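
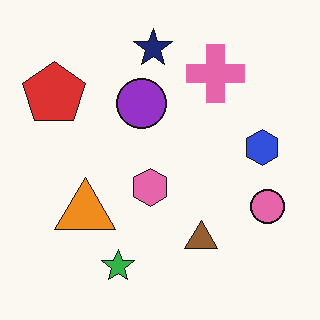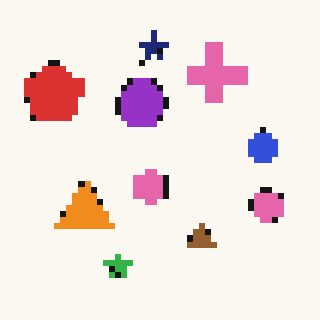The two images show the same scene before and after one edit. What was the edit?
The image was moderately pixelated.

Shapes are reduced to large square blocks; fine edges and outlines are lost — a downscale-then-upscale (mosaic) effect.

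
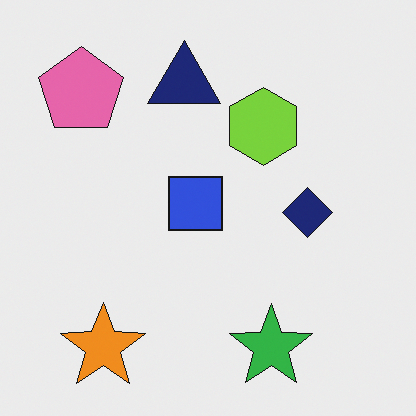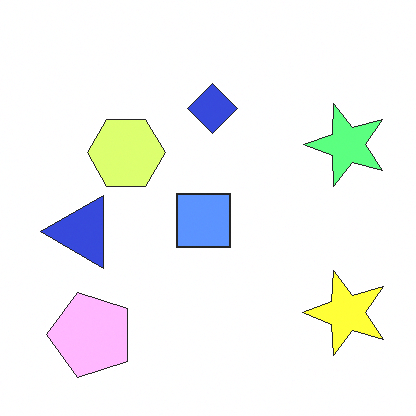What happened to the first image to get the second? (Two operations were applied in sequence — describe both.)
The image was brightened a lot, then rotated 90° counter-clockwise.

Every pixel — background and shapes alike — is uniformly brightened. The orange star sits in the bottom-left of the first image and the bottom-right of the second — consistent with a whole-image 90° counter-clockwise rotation.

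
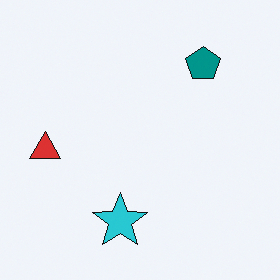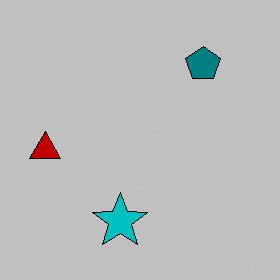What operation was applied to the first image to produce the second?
The transformation is: heavily posterized to just a handful of flat colors.

Each flat color has snapped to a coarser quantized level — most visibly, the near-white background has dropped to a flat grey.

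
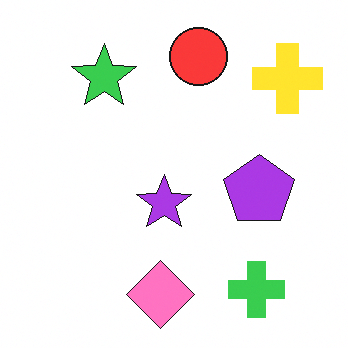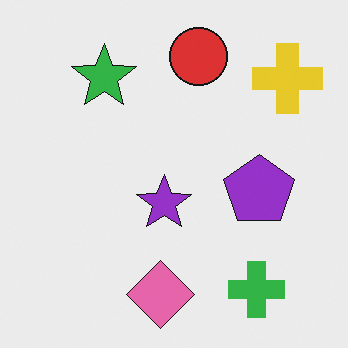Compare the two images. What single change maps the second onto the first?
This is the original image brightened a little.

Every pixel — background and shapes alike — is uniformly brightened.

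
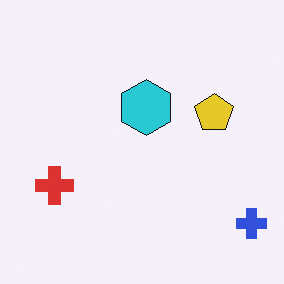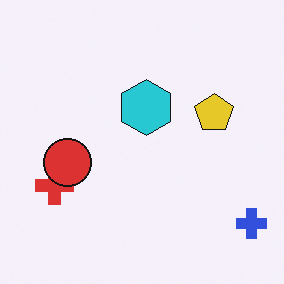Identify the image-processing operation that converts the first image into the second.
This is the original image overlaid with an additional red circle.

A red circle appears in the second image that is absent from the first.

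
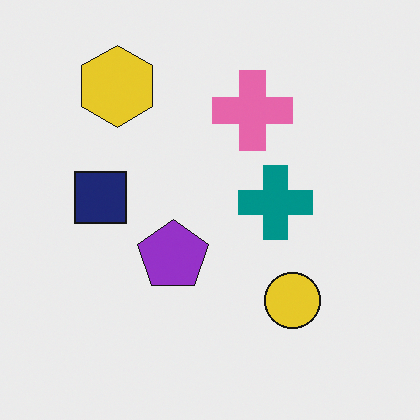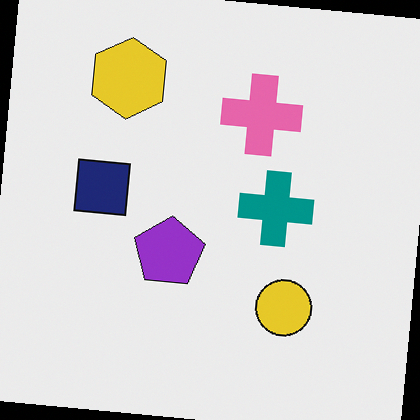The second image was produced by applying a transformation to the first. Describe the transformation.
The transformation is: rotated clockwise by a few degrees.

Every shape is tilted by the same angle and the image corners show triangular fill wedges — a whole-image rotation by a non-right angle.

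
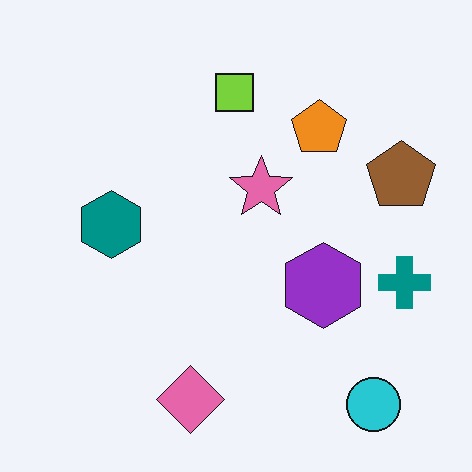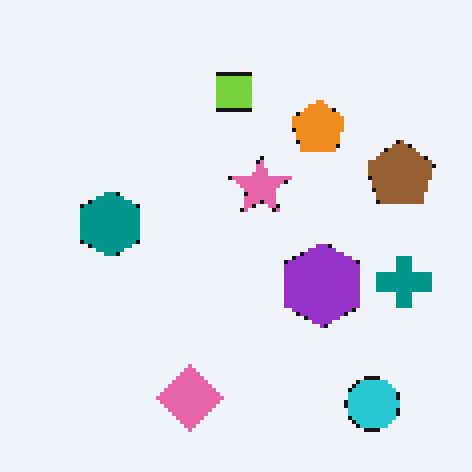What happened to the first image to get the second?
The second image is the first mildly pixelated.

Shapes are reduced to large square blocks; fine edges and outlines are lost — a downscale-then-upscale (mosaic) effect.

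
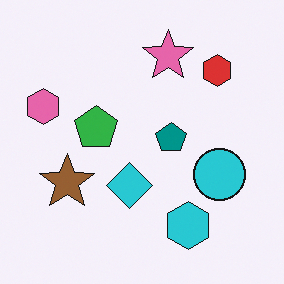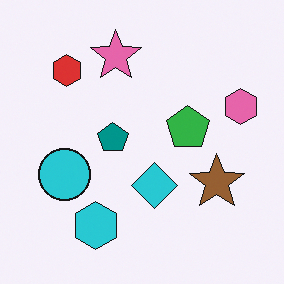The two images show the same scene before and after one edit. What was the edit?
It was flipped horizontally (left ↔ right).

The pink hexagon is in the left of the first image and the right of the second — shapes on opposite sides of the vertical midline have swapped in a mirror flip.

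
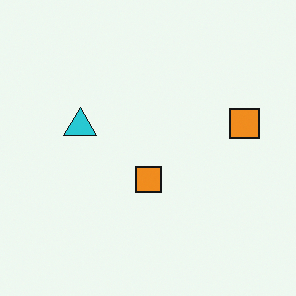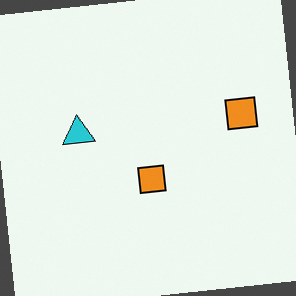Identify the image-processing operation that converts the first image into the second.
Rotated counter-clockwise by a few degrees.

Every shape is tilted by the same angle and the image corners show triangular fill wedges — a whole-image rotation by a non-right angle.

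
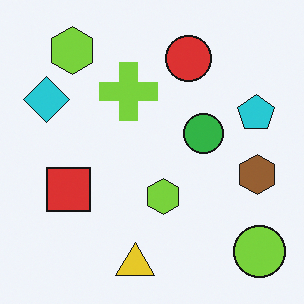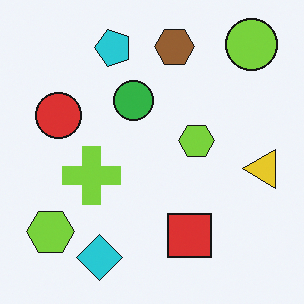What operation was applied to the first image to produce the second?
The transformation is: rotated 90° counter-clockwise.

The lime circle sits in the bottom-right of the first image and the top-right of the second — consistent with a whole-image 90° counter-clockwise rotation.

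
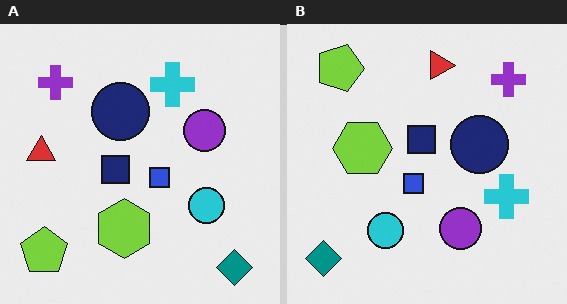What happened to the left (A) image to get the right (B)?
It was rotated 90° clockwise.

The teal diamond sits in the bottom-right of the left (A) image and the bottom-left of the right (B) — consistent with a whole-image 90° clockwise rotation.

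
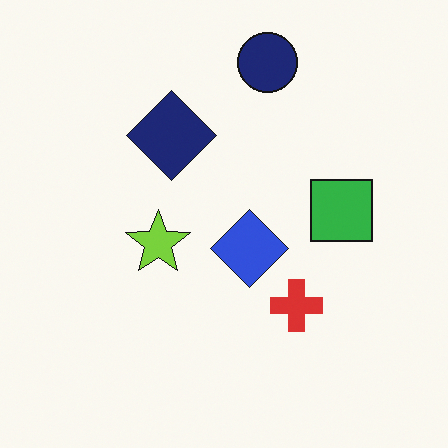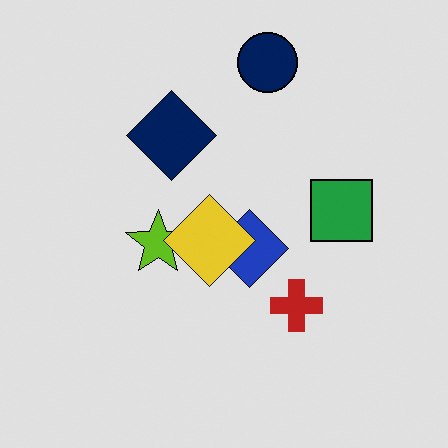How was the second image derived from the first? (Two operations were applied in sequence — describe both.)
It was moderately posterized, then overlaid with an additional yellow diamond.

Each flat color has snapped to a coarser quantized level — most visibly, the near-white background has dropped to a flat grey. A yellow diamond appears in the second image that is absent from the first.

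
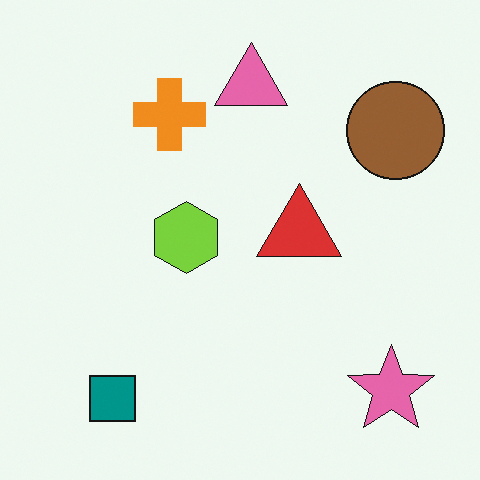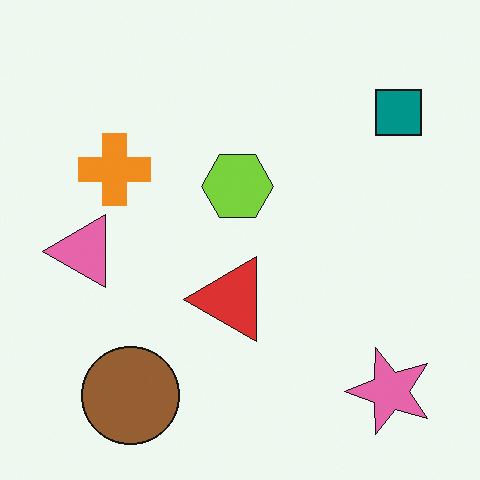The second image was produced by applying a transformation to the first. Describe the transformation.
The image was transposed (reflected across the top-left ↔ bottom-right diagonal).

Shapes have swapped their row and column positions — what was in the top-right is now in the bottom-left — a diagonal reflection.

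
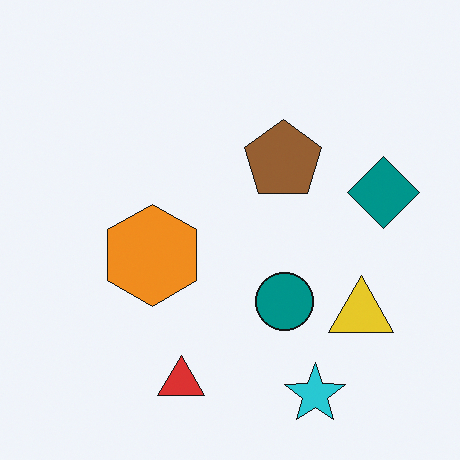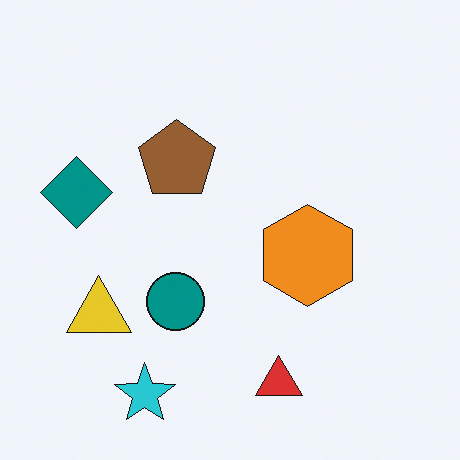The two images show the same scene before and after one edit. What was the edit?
The image was flipped horizontally (left ↔ right).

The teal diamond is in the right of the first image and the left of the second — shapes on opposite sides of the vertical midline have swapped in a mirror flip.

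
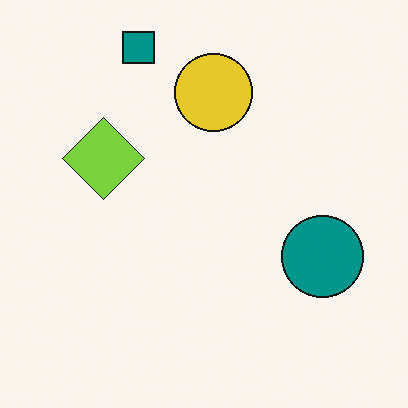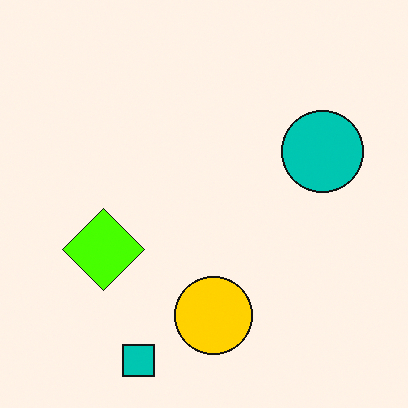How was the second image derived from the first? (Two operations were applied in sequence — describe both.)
The transformation is: flipped vertically (top ↔ bottom), then made much more vivid (saturation change).

The teal square is in the top of the first image and the bottom of the second — shapes on opposite sides of the horizontal midline have swapped in a mirror flip. All colors are more vivid — a global saturation change.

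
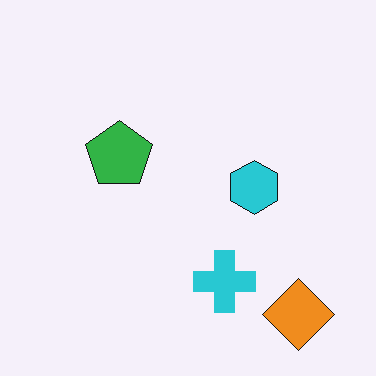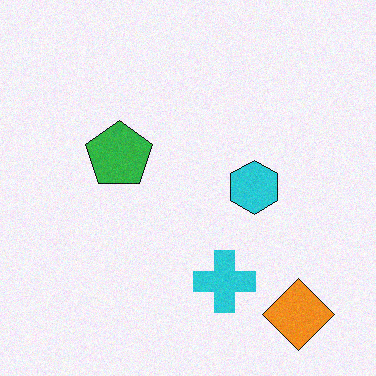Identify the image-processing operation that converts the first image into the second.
The transformation is: degraded with light additive noise.

Random speckle covers the whole image, including the flat background.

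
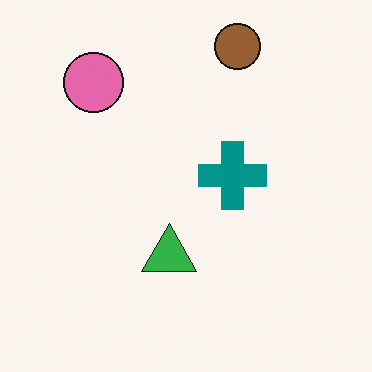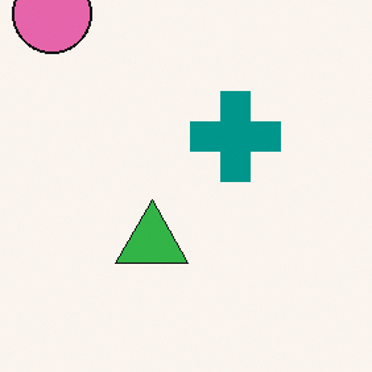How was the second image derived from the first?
This is the original image cropped slightly and scaled back up.

The visible shapes are larger and the field of view is narrower; shapes near the original edges may be partly or wholly outside the frame — a crop-and-rescale.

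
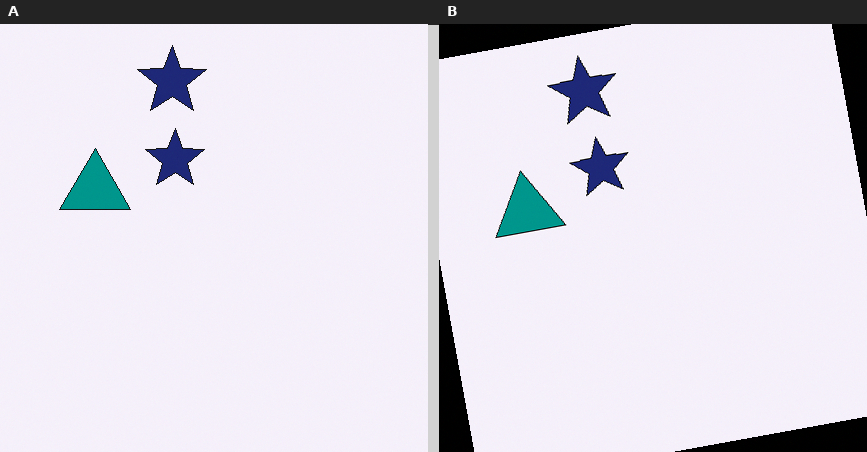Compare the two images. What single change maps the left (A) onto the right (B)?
The right (B) image is the left (A) rotated counter-clockwise by a small amount.

Every shape is tilted by the same angle and the image corners show triangular fill wedges — a whole-image rotation by a non-right angle.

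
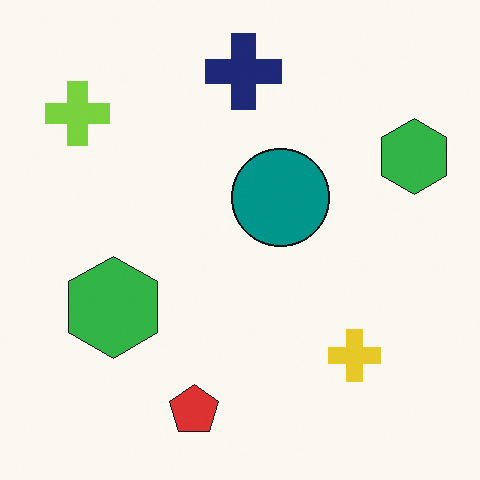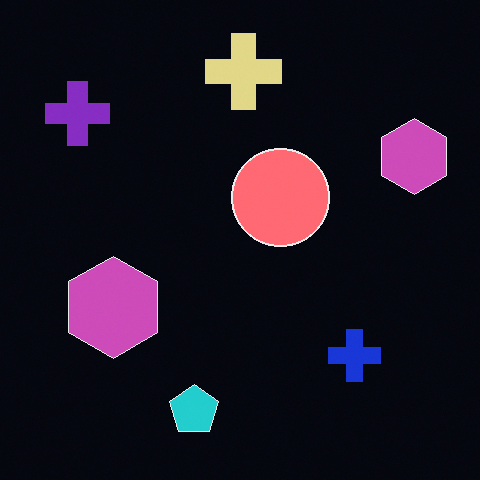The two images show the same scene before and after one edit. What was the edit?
It was color-inverted (negative).

The light background has become dark and every shape's color is its complement — a photographic negative.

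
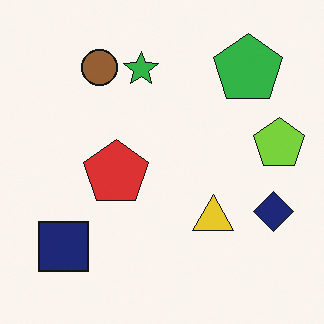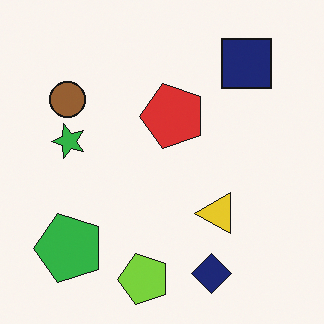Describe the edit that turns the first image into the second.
The image was transposed (reflected across the top-left ↔ bottom-right diagonal).

Shapes have swapped their row and column positions — what was in the top-right is now in the bottom-left — a diagonal reflection.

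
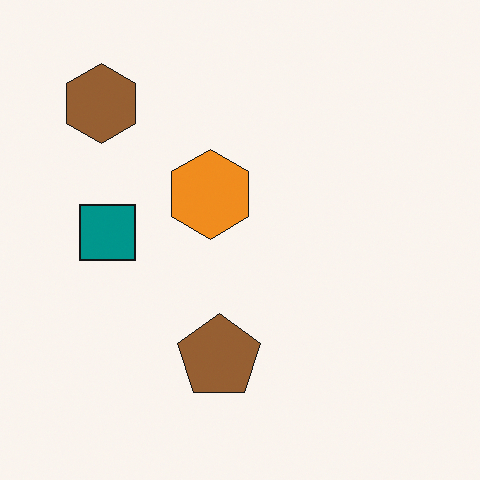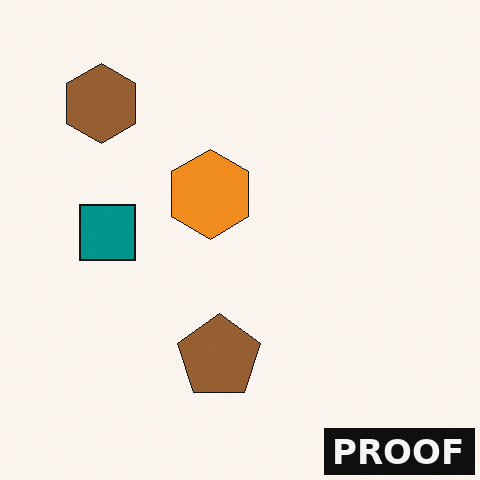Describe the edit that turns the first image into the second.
This is the original image watermarked with the text "PROOF" in the lower-right corner.

A dark label reading "PROOF" appears in the lower-right corner.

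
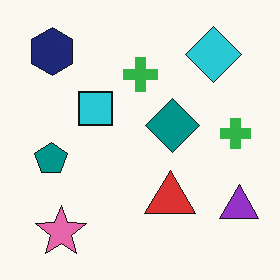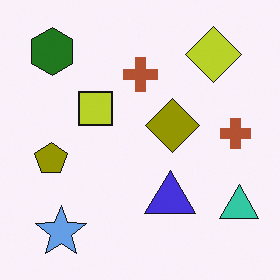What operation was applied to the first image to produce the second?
The transformation is: hue-shifted by a large amount.

Every shape's color has rotated by the same amount around the hue wheel — a uniform hue shift.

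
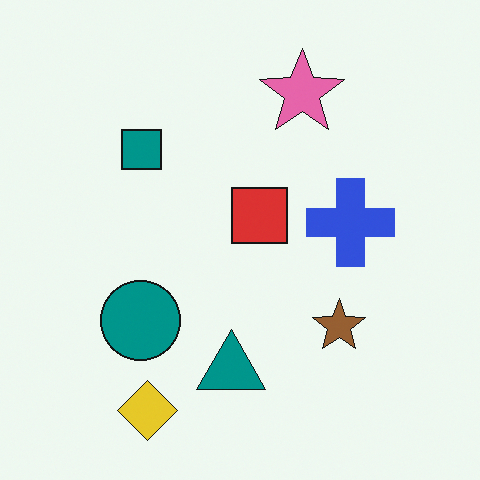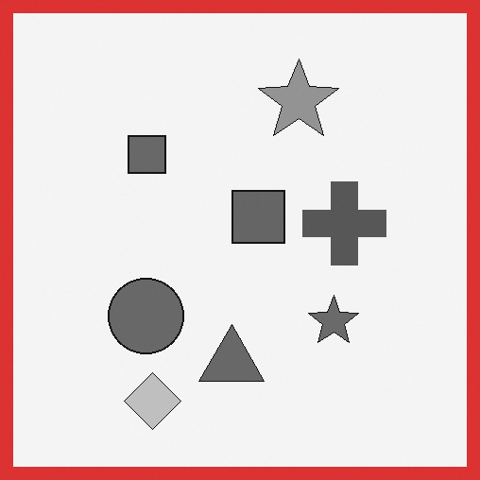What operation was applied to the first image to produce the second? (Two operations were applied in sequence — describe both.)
The image was converted to grayscale, then framed with a red border.

All color is removed — every shape is now a shade of grey. A solid red frame runs around the edge of the second image, with the content slightly shrunk inside it.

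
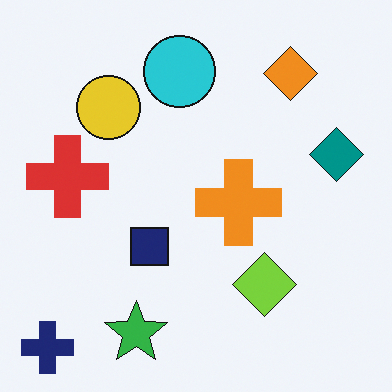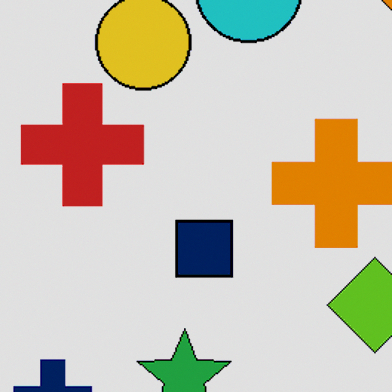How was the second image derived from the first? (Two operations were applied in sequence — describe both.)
The transformation is: cropped slightly and scaled back up, then moderately posterized.

The visible shapes are larger and the field of view is narrower; shapes near the original edges may be partly or wholly outside the frame — a crop-and-rescale. Each flat color has snapped to a coarser quantized level — most visibly, the near-white background has dropped to a flat grey.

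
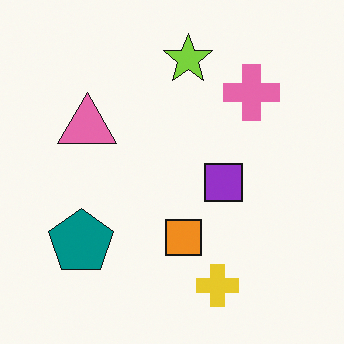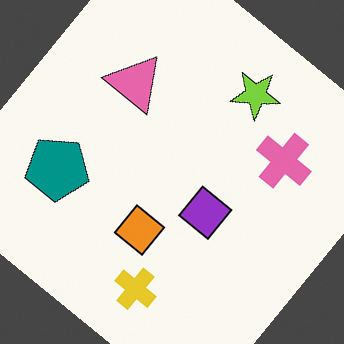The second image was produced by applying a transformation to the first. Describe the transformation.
The second image is the first rotated clockwise by a large amount — several tens of degrees.

Every shape is tilted by the same angle and the image corners show triangular fill wedges — a whole-image rotation by a non-right angle.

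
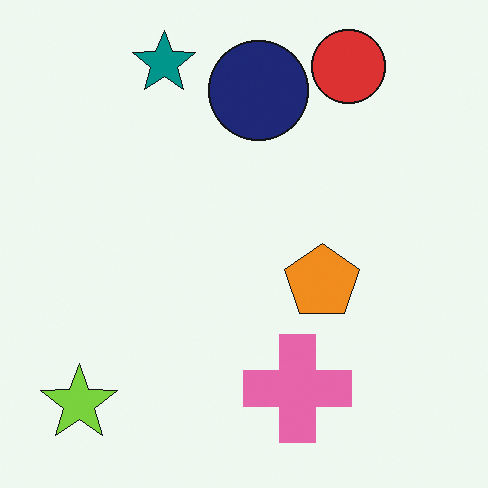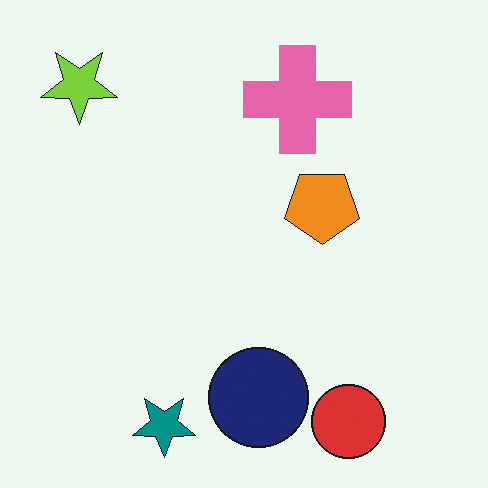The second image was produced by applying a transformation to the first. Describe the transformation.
The image was flipped vertically (top ↔ bottom).

The teal star is in the top of the first image and the bottom of the second — shapes on opposite sides of the horizontal midline have swapped in a mirror flip.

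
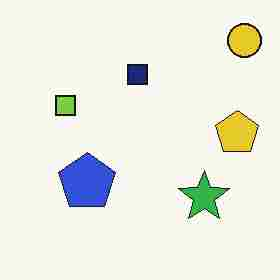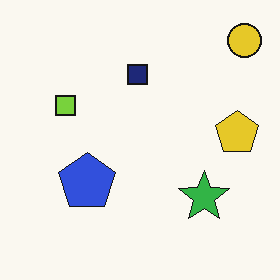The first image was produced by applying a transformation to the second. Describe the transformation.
It was heavily JPEG-compressed with obvious blocking artifacts.

Blocky 8×8 compression artifacts appear around shape edges and the flat background shows ringing — characteristic JPEG degradation.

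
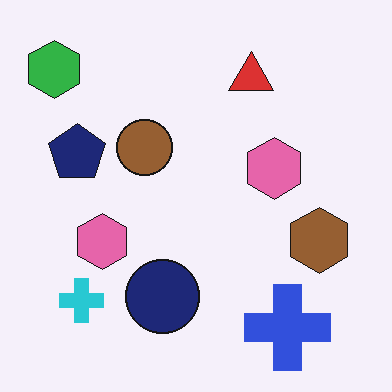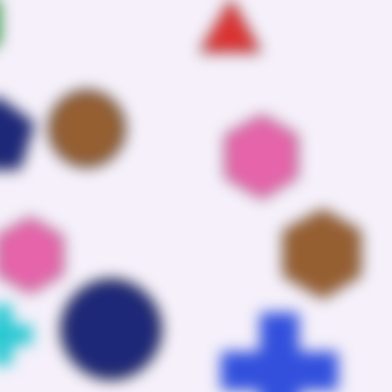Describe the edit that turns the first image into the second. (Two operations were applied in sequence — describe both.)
Strongly gaussian-blurred, then cropped slightly and scaled back up.

Shape edges and outlines are uniformly softened across the whole image. The visible shapes are larger and the field of view is narrower; shapes near the original edges may be partly or wholly outside the frame — a crop-and-rescale.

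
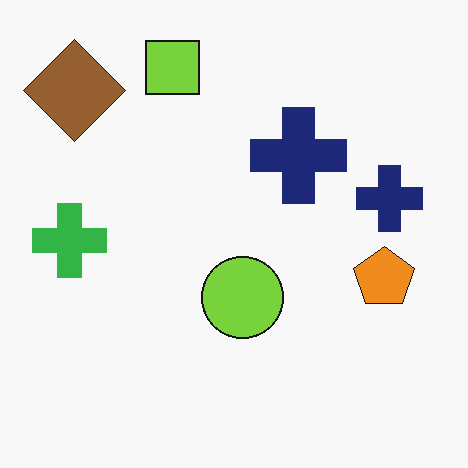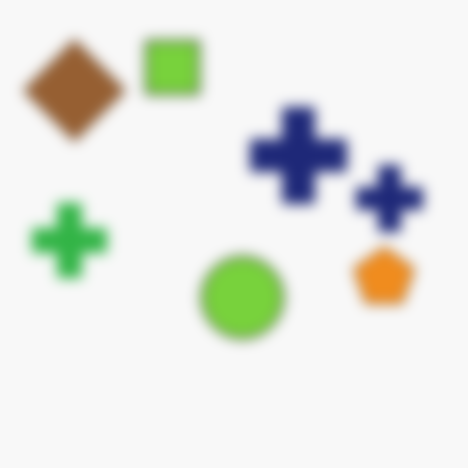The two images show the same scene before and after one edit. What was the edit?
It was heavily blurred.

Shape edges and outlines are uniformly softened across the whole image.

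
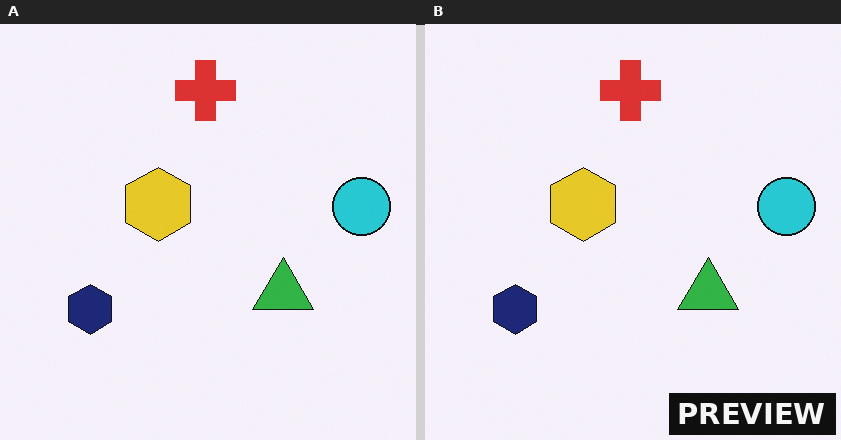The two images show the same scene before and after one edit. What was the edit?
Watermarked with the text "PREVIEW" in the lower-right corner.

A dark label reading "PREVIEW" appears in the lower-right corner.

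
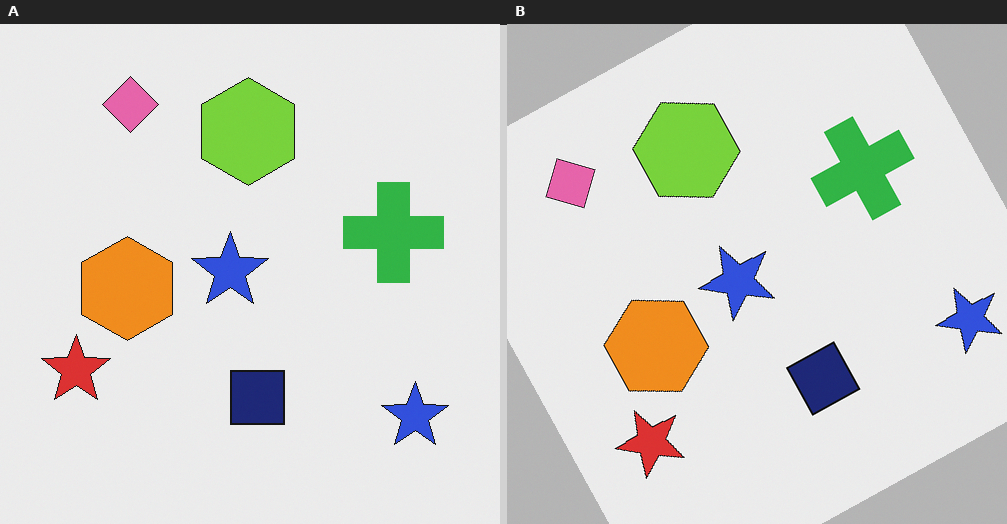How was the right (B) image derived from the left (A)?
The image was rotated counter-clockwise by a moderate amount.

Every shape is tilted by the same angle and the image corners show triangular fill wedges — a whole-image rotation by a non-right angle.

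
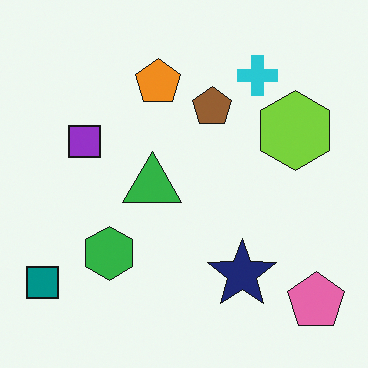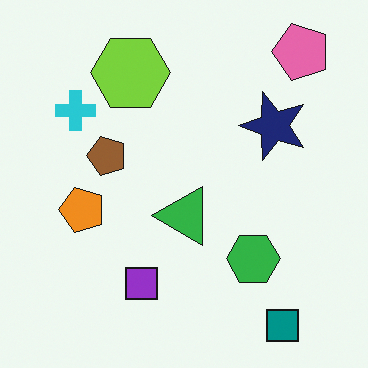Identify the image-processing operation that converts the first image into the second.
This is the original image rotated 90° counter-clockwise.

The pink pentagon sits in the bottom-right of the first image and the top-right of the second — consistent with a whole-image 90° counter-clockwise rotation.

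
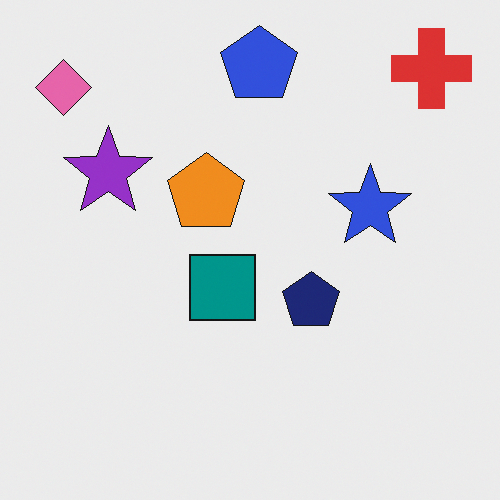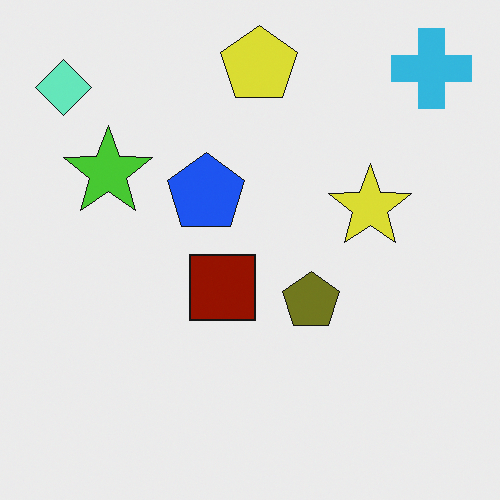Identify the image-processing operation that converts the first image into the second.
This is the original image hue-shifted by a large amount.

Every shape's color has rotated by the same amount around the hue wheel — a uniform hue shift.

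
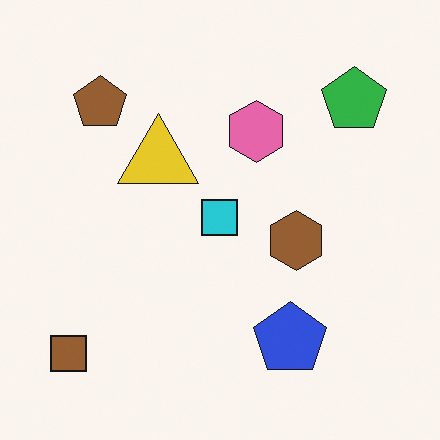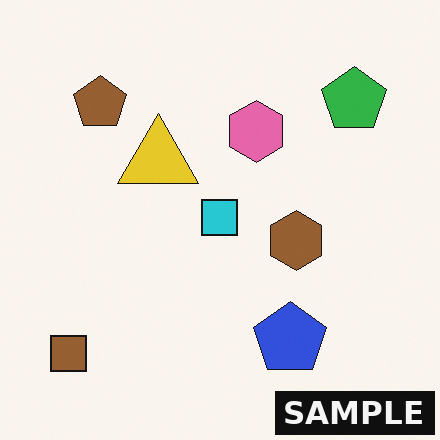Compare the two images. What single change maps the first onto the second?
It was watermarked with the text "SAMPLE" in the lower-right corner.

A dark label reading "SAMPLE" appears in the lower-right corner.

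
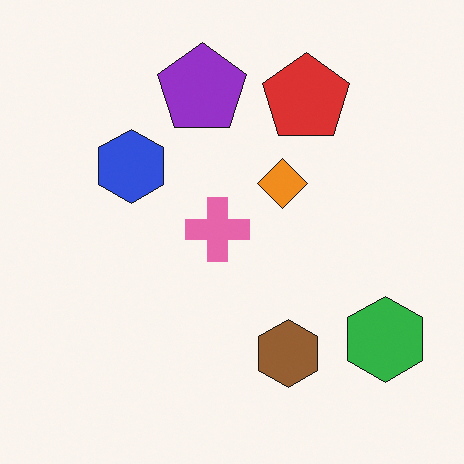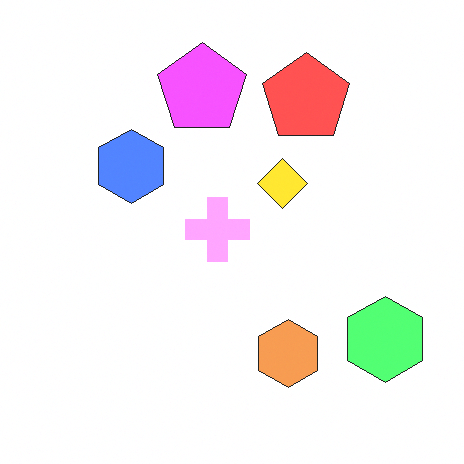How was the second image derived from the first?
The image was noticeably brightened.

Every pixel — background and shapes alike — is uniformly brightened.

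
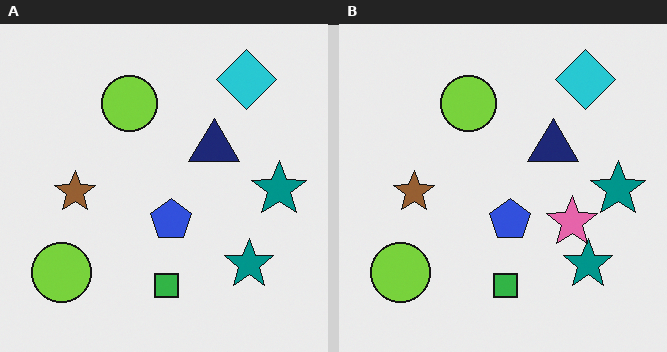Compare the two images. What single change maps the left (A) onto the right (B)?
Overlaid with an additional pink star.

A pink star appears in the right (B) image that is absent from the left (A).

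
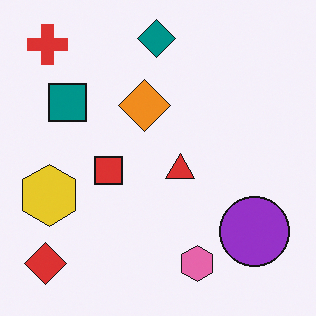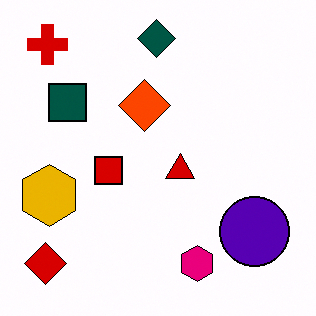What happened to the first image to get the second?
It was given much higher contrast.

Tones are pushed away from mid-grey across the whole image — a global contrast change.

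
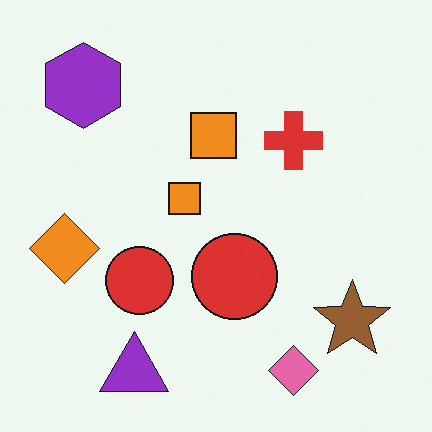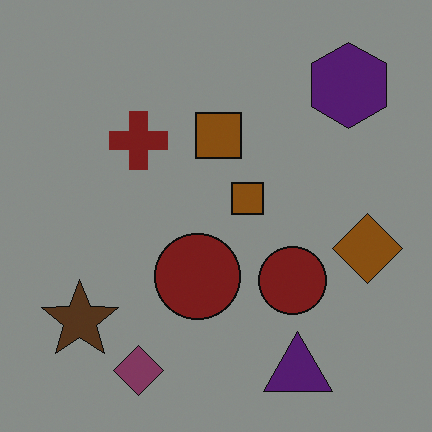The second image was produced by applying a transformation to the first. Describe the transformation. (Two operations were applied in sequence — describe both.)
It was noticeably darkened, then flipped horizontally (left ↔ right).

Every pixel — background and shapes alike — is uniformly darkened. The orange diamond is in the left of the first image and the right of the second — shapes on opposite sides of the vertical midline have swapped in a mirror flip.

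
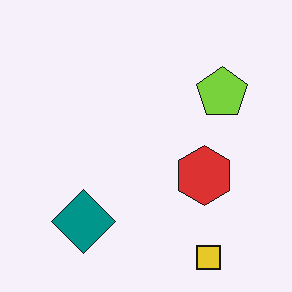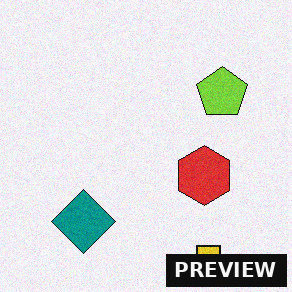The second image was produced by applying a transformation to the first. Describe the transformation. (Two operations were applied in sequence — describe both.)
The second image is the first degraded with a light layer of grain, then watermarked with the text "PREVIEW" in the lower-right corner.

Random speckle covers the whole image, including the flat background. A dark label reading "PREVIEW" appears in the lower-right corner.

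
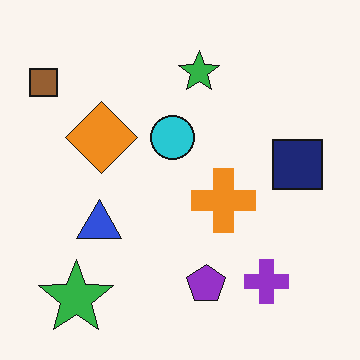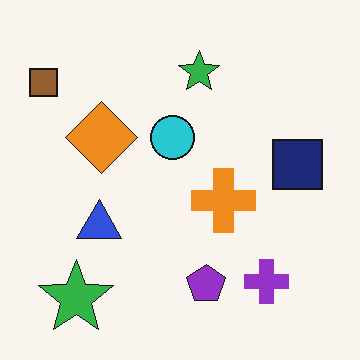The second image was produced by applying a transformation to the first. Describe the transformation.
The image was given moderate JPEG compression.

Blocky 8×8 compression artifacts appear around shape edges and the flat background shows ringing — characteristic JPEG degradation.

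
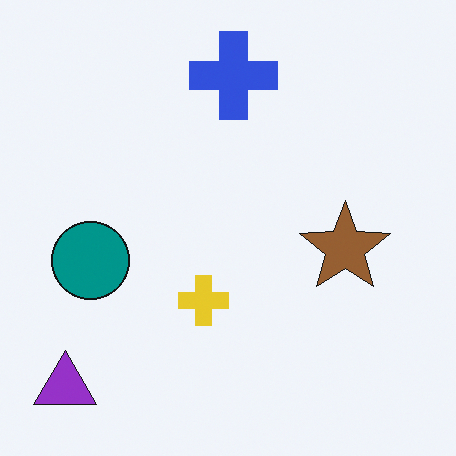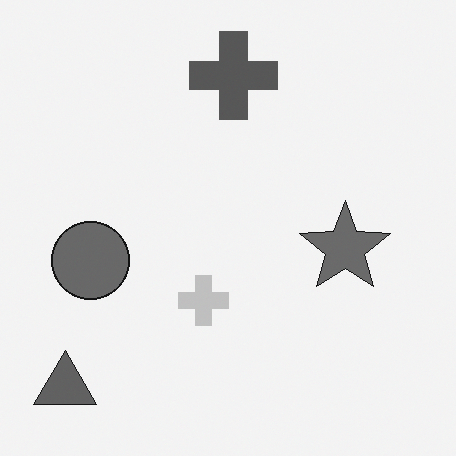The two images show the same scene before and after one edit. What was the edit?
The transformation is: converted to grayscale.

All color is removed — every shape is now a shade of grey.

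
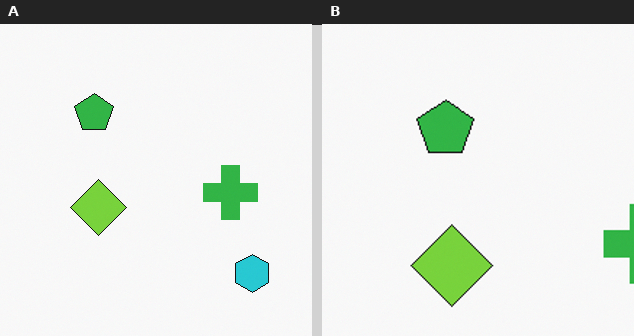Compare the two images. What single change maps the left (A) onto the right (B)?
This is the original image cropped to a modestly smaller region and rescaled.

The visible shapes are larger and the field of view is narrower; shapes near the original edges may be partly or wholly outside the frame — a crop-and-rescale.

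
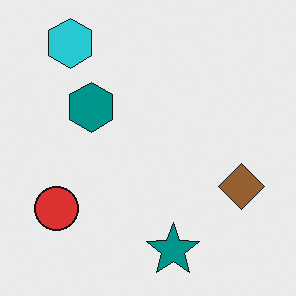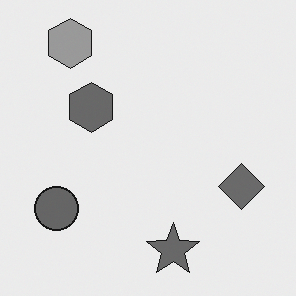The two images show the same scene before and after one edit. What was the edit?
The transformation is: converted to grayscale.

All color is removed — every shape is now a shade of grey.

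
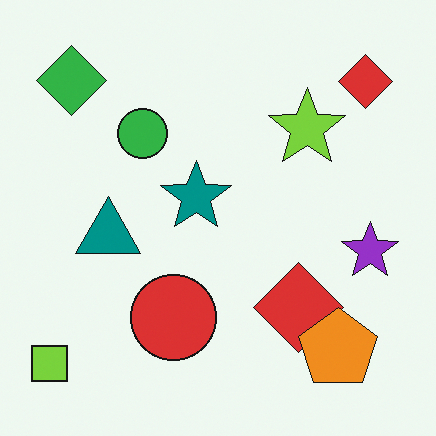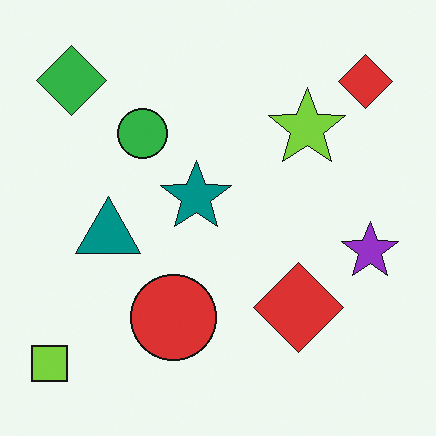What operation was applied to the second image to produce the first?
This is the original image overlaid with an additional orange pentagon.

An orange pentagon appears in the first image that is absent from the second.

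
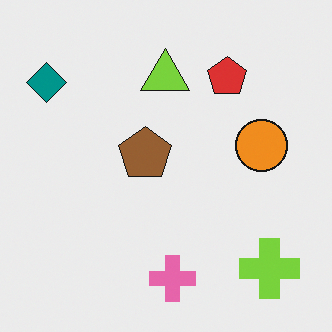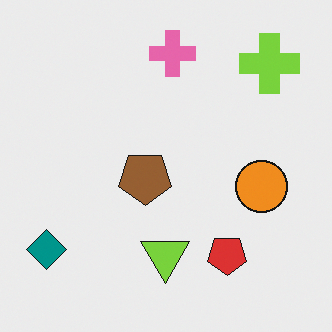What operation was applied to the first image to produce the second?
The transformation is: flipped vertically (top ↔ bottom).

The pink cross is in the bottom of the first image and the top of the second — shapes on opposite sides of the horizontal midline have swapped in a mirror flip.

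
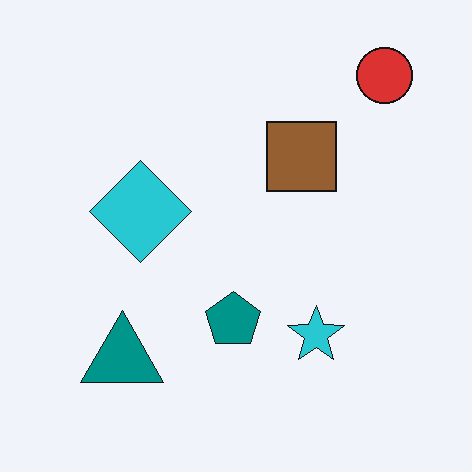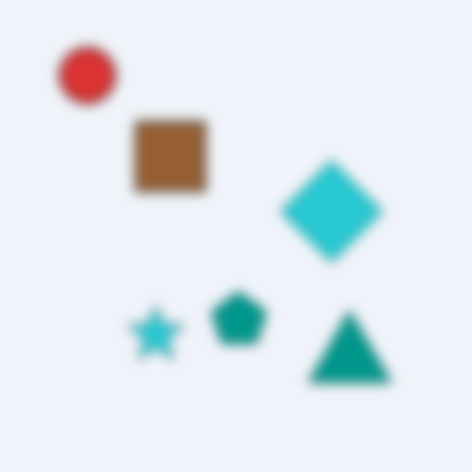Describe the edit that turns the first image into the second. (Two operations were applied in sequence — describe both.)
The image was heavily blurred, then flipped horizontally (left ↔ right).

Shape edges and outlines are uniformly softened across the whole image. The red circle is in the top-right of the first image and the top-left of the second — shapes on opposite sides of the vertical midline have swapped in a mirror flip.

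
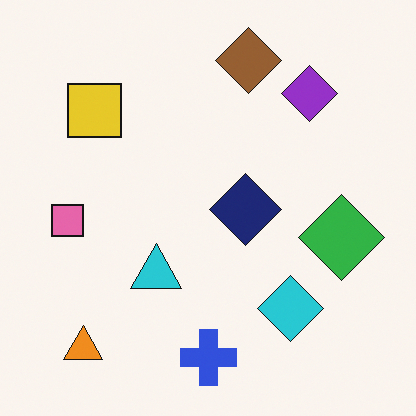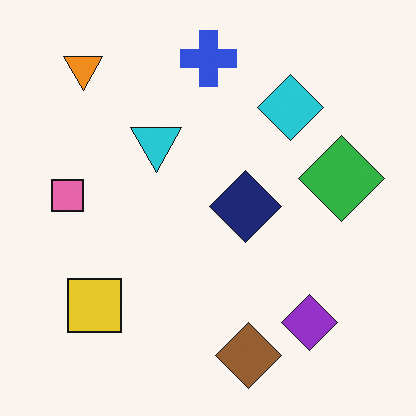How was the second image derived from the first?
Flipped vertically (top ↔ bottom).

The blue cross is in the bottom of the first image and the top of the second — shapes on opposite sides of the horizontal midline have swapped in a mirror flip.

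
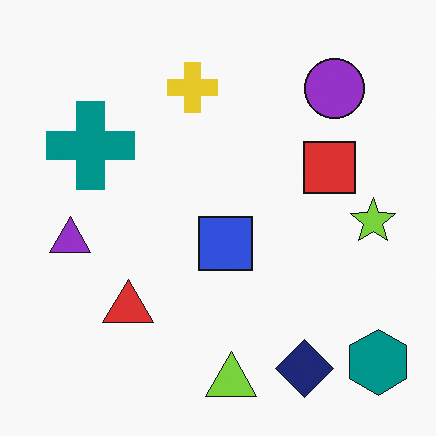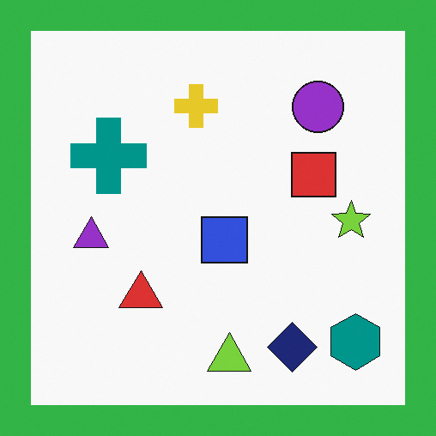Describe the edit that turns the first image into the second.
The transformation is: framed with a green border.

A solid green frame runs around the edge of the second image, with the content slightly shrunk inside it.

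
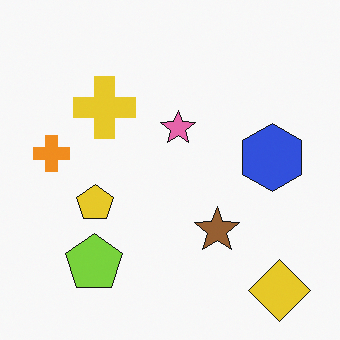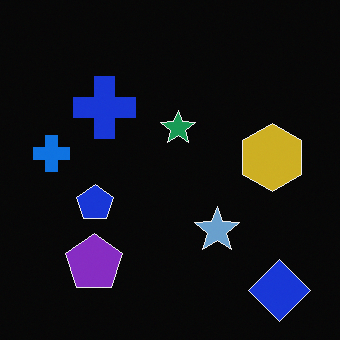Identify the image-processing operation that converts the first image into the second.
Color-inverted (negative).

The light background has become dark and every shape's color is its complement — a photographic negative.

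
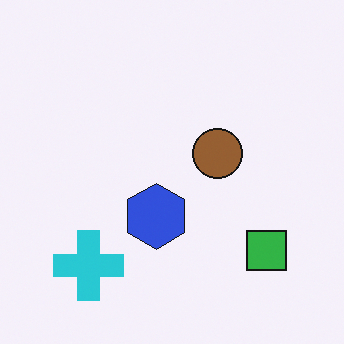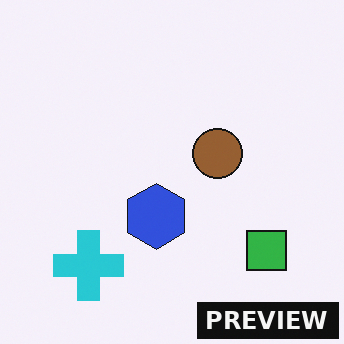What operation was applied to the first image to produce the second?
The second image is the first watermarked with the text "PREVIEW" in the lower-right corner.

A dark label reading "PREVIEW" appears in the lower-right corner.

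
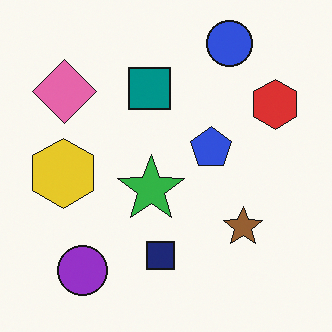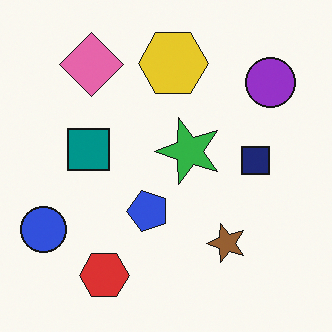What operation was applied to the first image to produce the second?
The second image is the first transposed (reflected across the top-left ↔ bottom-right diagonal).

Shapes have swapped their row and column positions — what was in the top-right is now in the bottom-left — a diagonal reflection.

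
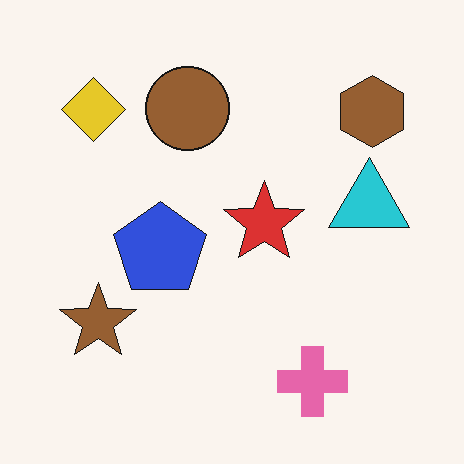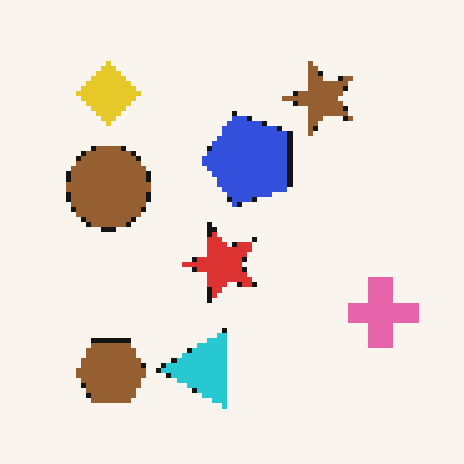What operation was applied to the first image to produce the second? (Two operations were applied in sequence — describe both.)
The image was transposed (reflected across the top-left ↔ bottom-right diagonal), then lightly pixelated (a mild mosaic effect).

Shapes have swapped their row and column positions — what was in the top-right is now in the bottom-left — a diagonal reflection. Shapes are reduced to large square blocks; fine edges and outlines are lost — a downscale-then-upscale (mosaic) effect.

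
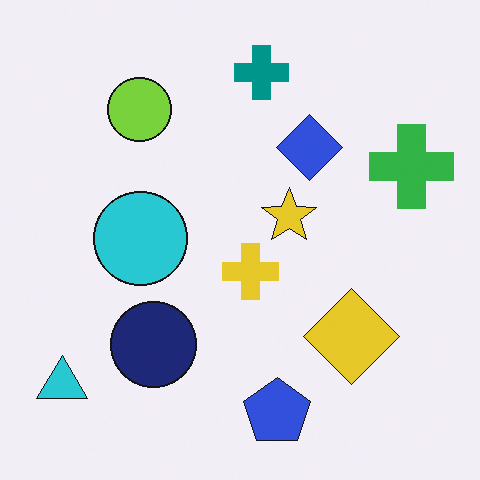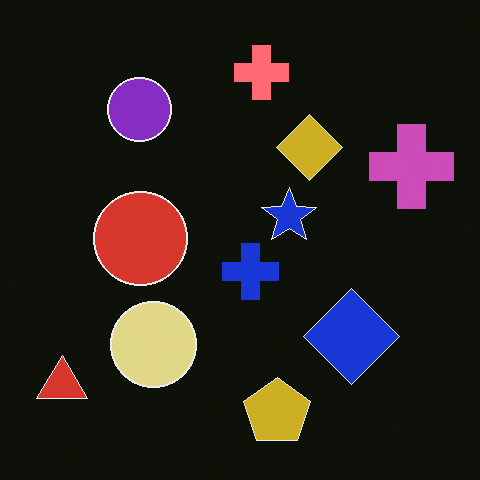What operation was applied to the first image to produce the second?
The second image is the first color-inverted (negative).

The light background has become dark and every shape's color is its complement — a photographic negative.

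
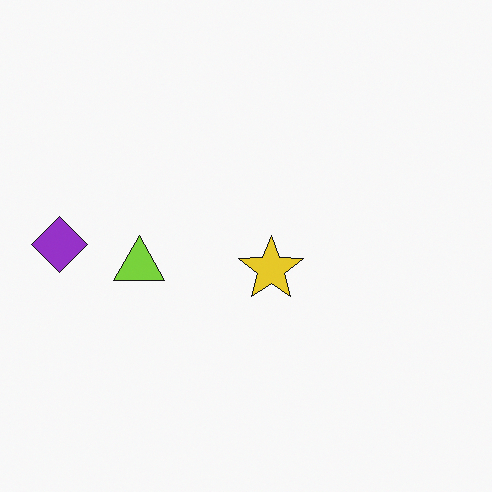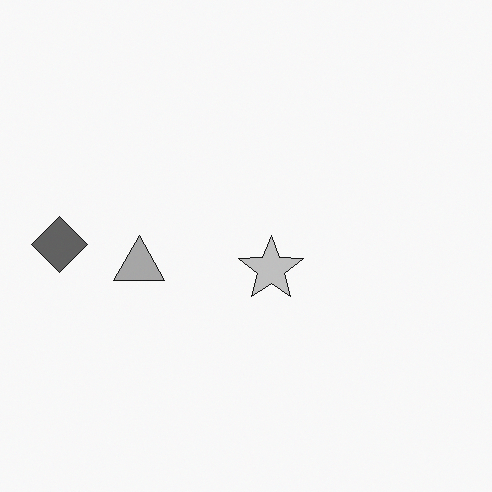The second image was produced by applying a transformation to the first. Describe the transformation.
This is the original image converted to grayscale.

All color is removed — every shape is now a shade of grey.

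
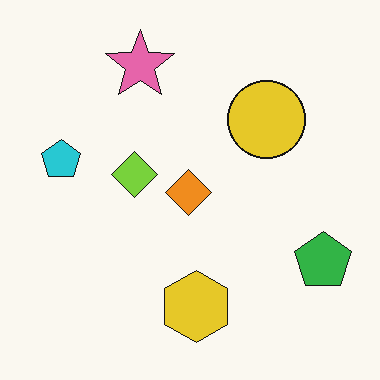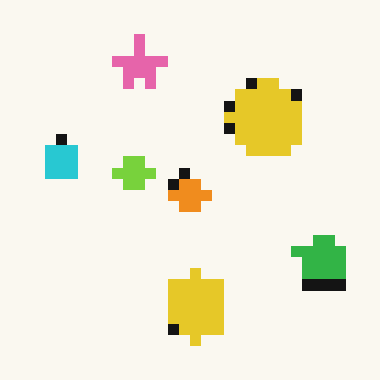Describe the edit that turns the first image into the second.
The second image is the first heavily pixelated into large blocks.

Shapes are reduced to large square blocks; fine edges and outlines are lost — a downscale-then-upscale (mosaic) effect.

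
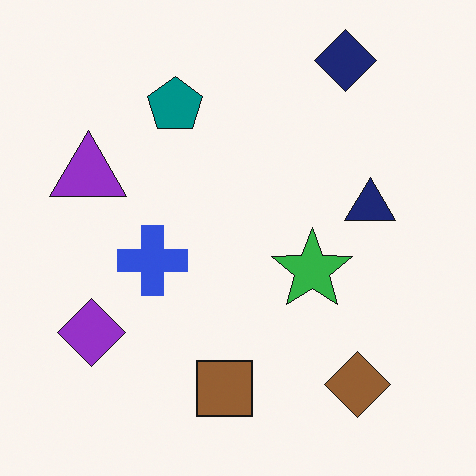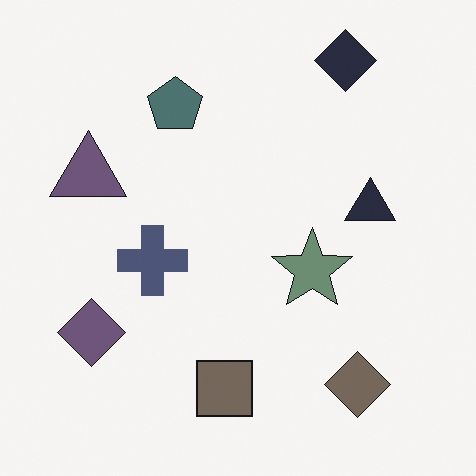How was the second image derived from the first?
The transformation is: made much more muted (saturation change).

All colors are more muted and greyish — a global saturation change.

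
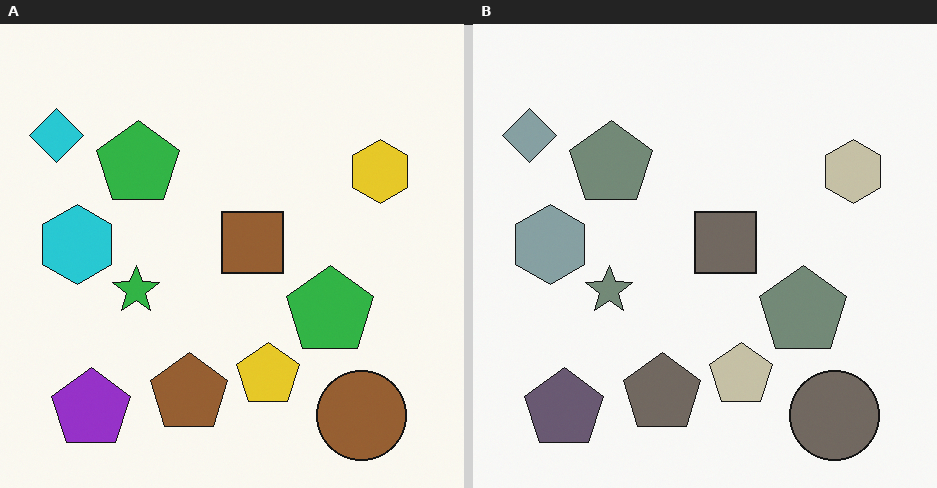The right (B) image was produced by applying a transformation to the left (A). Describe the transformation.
Made much more muted (saturation change).

All colors are more muted and greyish — a global saturation change.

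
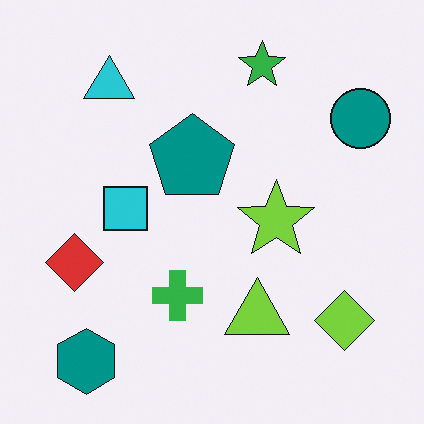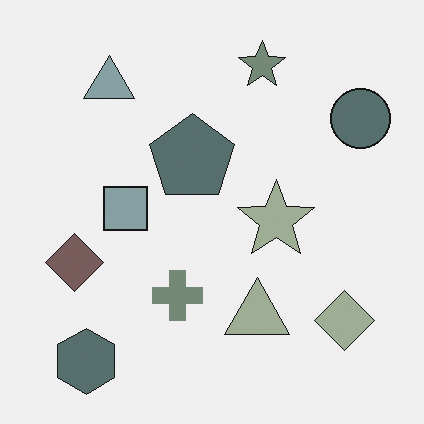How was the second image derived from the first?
Made much more muted (saturation change).

All colors are more muted and greyish — a global saturation change.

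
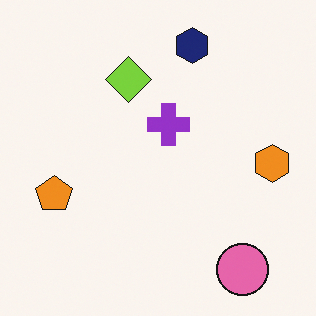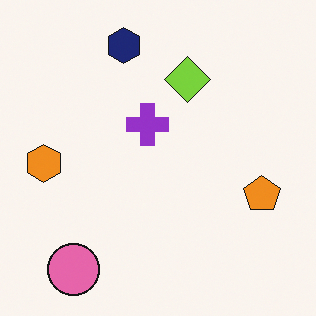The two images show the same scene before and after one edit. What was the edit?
Flipped horizontally (left ↔ right).

The orange hexagon is in the right of the first image and the left of the second — shapes on opposite sides of the vertical midline have swapped in a mirror flip.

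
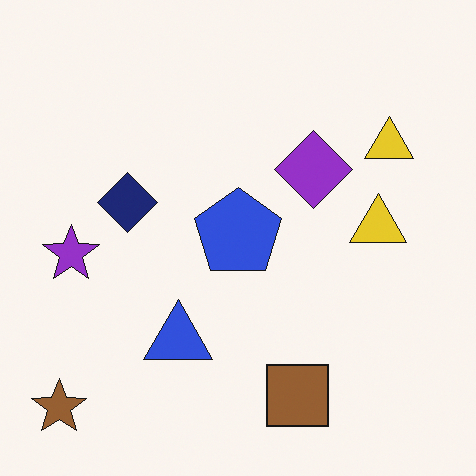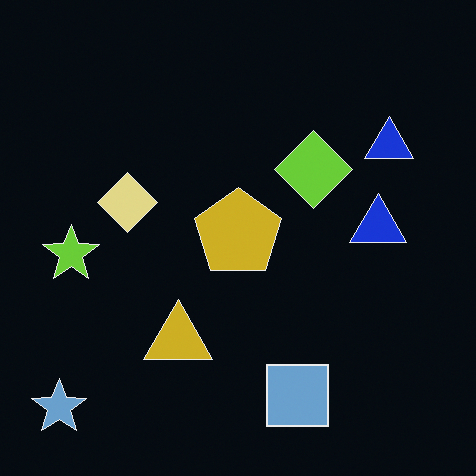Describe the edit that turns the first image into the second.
The transformation is: color-inverted (negative).

The light background has become dark and every shape's color is its complement — a photographic negative.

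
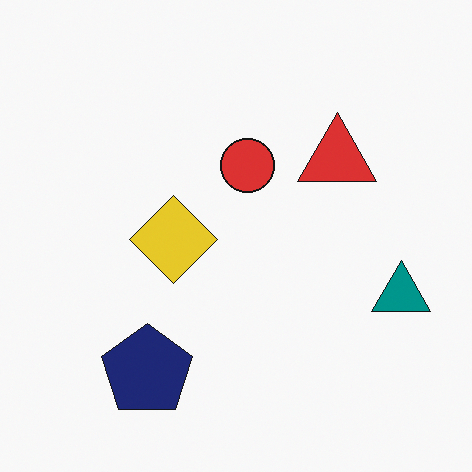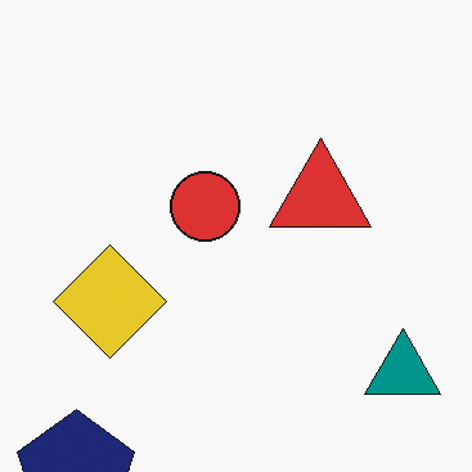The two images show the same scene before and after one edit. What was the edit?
It was cropped to a modestly smaller region and rescaled.

The visible shapes are larger and the field of view is narrower; shapes near the original edges may be partly or wholly outside the frame — a crop-and-rescale.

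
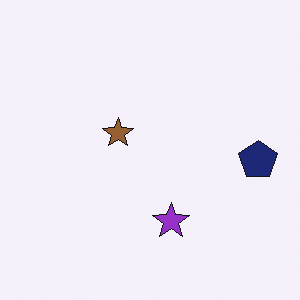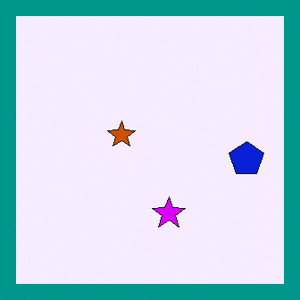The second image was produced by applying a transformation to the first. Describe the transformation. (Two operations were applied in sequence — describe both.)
The second image is the first heavily oversaturated, then framed with a teal border.

All colors are more vivid — a global saturation change. A solid teal frame runs around the edge of the second image, with the content slightly shrunk inside it.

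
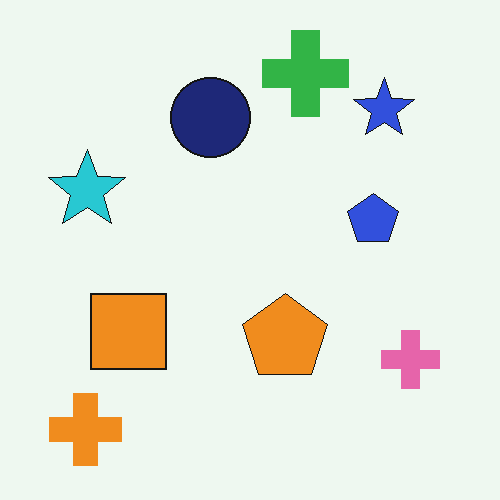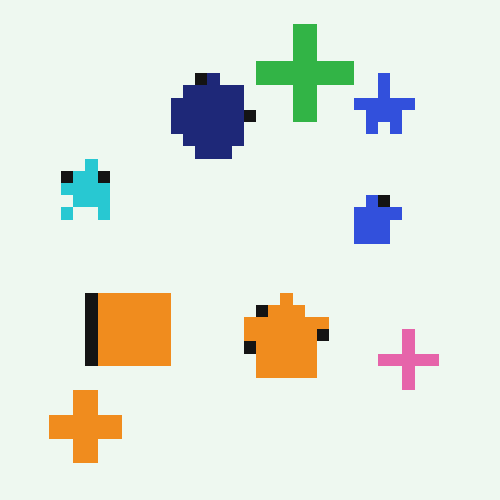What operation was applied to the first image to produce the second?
Heavily pixelated into large blocks.

Shapes are reduced to large square blocks; fine edges and outlines are lost — a downscale-then-upscale (mosaic) effect.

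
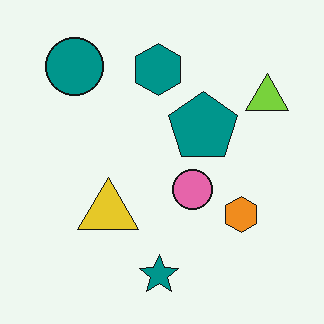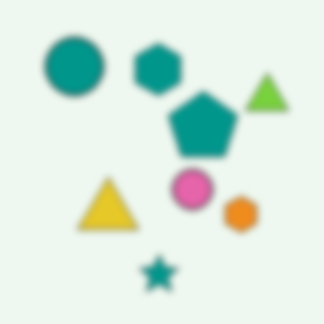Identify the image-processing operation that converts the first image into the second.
It was moderately blurred.

Shape edges and outlines are uniformly softened across the whole image.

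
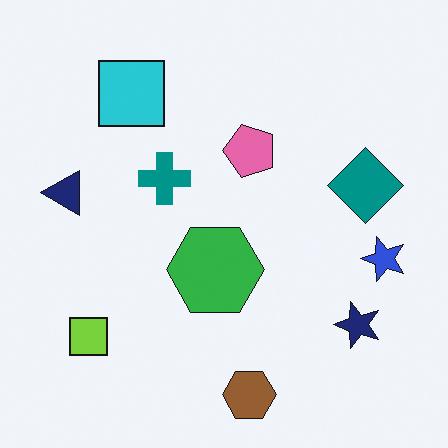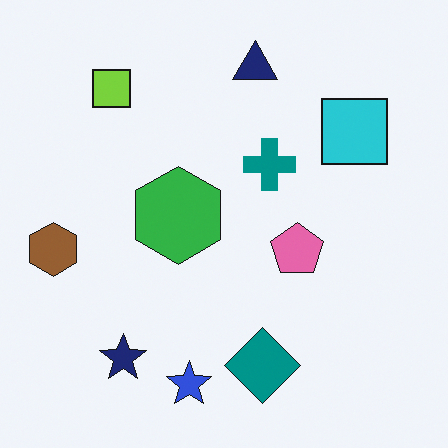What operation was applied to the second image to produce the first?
Rotated 90° counter-clockwise.

The lime square sits in the top-left of the second image and the bottom-left of the first — consistent with a whole-image 90° counter-clockwise rotation.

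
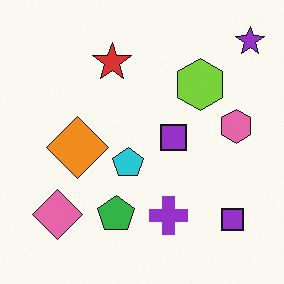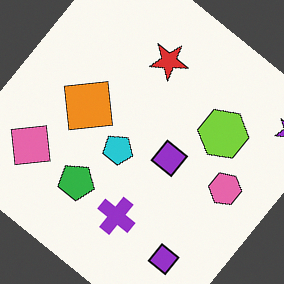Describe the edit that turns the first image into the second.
The second image is the first rotated clockwise by a large amount — several tens of degrees.

Every shape is tilted by the same angle and the image corners show triangular fill wedges — a whole-image rotation by a non-right angle.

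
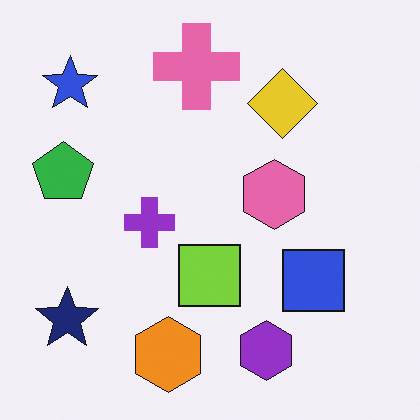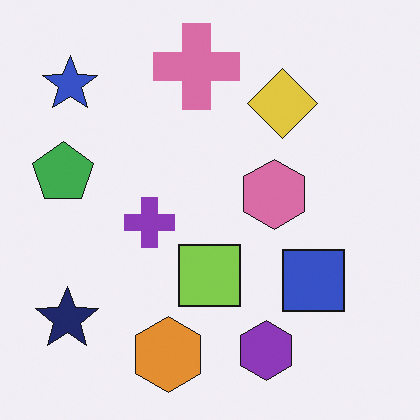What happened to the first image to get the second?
The image was slightly desaturated.

All colors are more muted and greyish — a global saturation change.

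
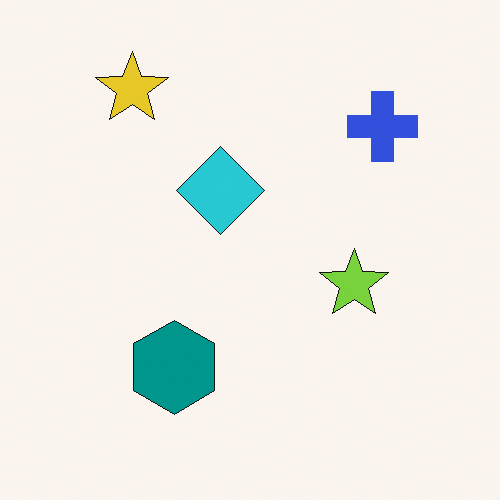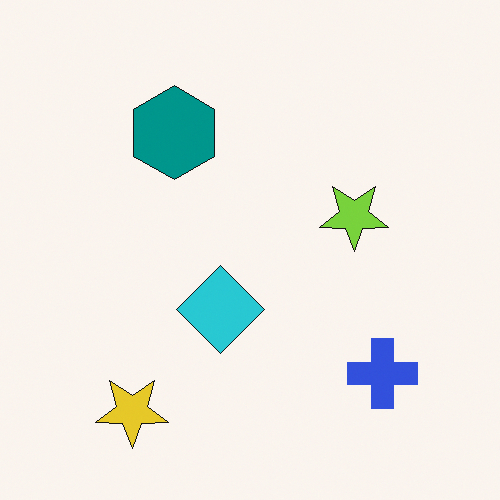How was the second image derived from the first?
It was flipped vertically (top ↔ bottom).

The yellow star is in the top-left of the first image and the bottom-left of the second — shapes on opposite sides of the horizontal midline have swapped in a mirror flip.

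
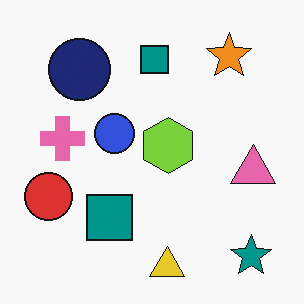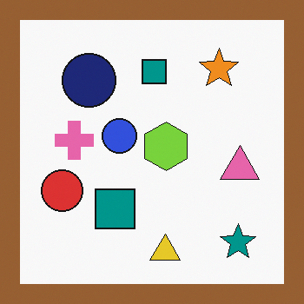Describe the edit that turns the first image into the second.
This is the original image framed with a brown border.

A solid brown frame runs around the edge of the second image, with the content slightly shrunk inside it.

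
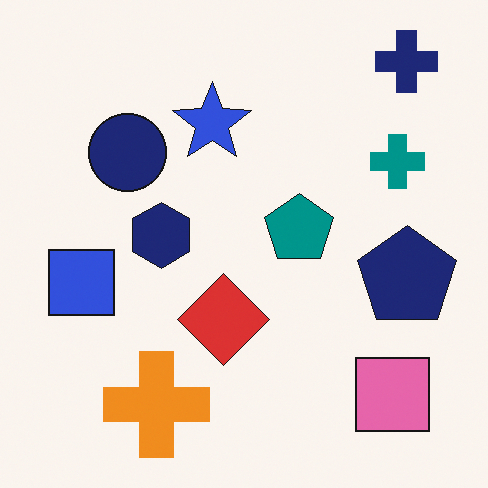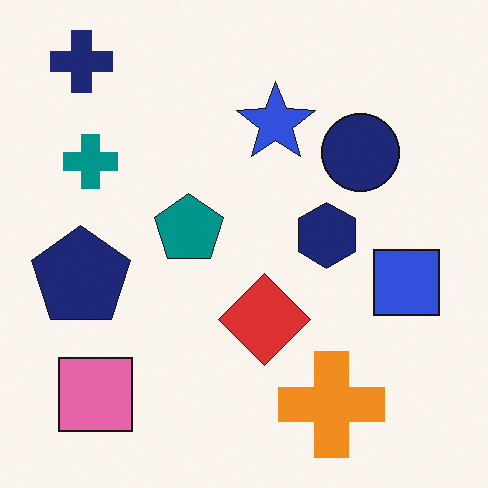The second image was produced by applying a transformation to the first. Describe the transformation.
This is the original image flipped horizontally (left ↔ right).

The blue square is in the left of the first image and the right of the second — shapes on opposite sides of the vertical midline have swapped in a mirror flip.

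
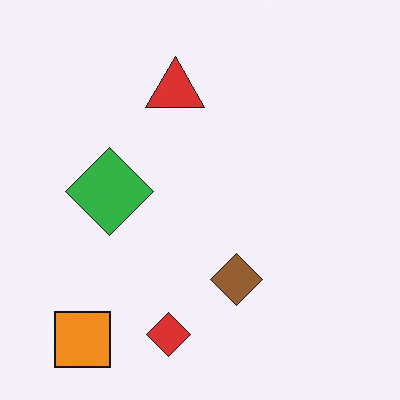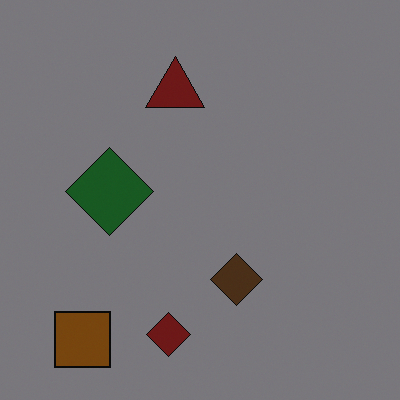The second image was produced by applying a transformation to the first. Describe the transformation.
The image was substantially darkened.

Every pixel — background and shapes alike — is uniformly darkened.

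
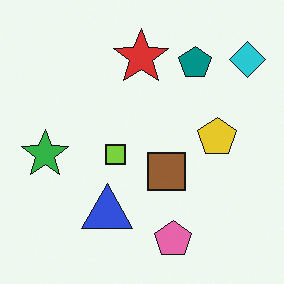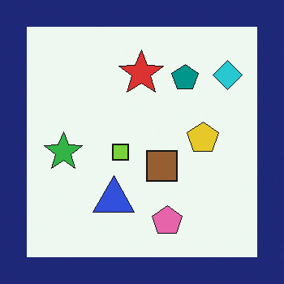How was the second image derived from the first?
This is the original image framed with a navy border.

A solid navy frame runs around the edge of the second image, with the content slightly shrunk inside it.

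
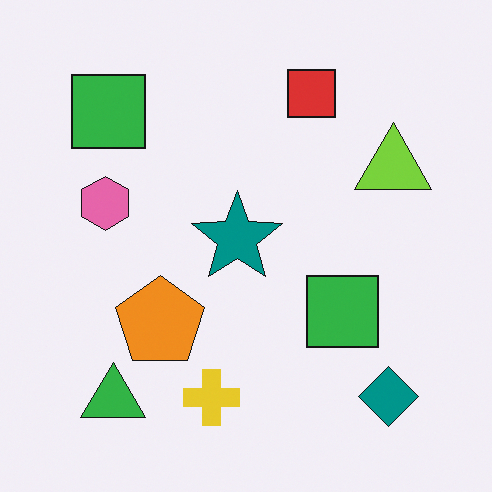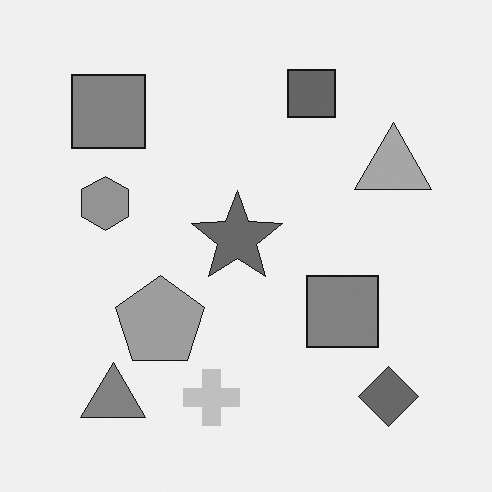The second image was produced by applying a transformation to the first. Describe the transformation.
Converted to grayscale.

All color is removed — every shape is now a shade of grey.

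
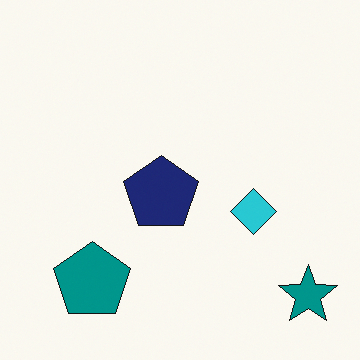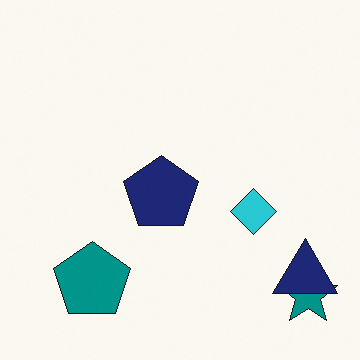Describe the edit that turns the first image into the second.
The transformation is: overlaid with an additional navy triangle.

A navy triangle appears in the second image that is absent from the first.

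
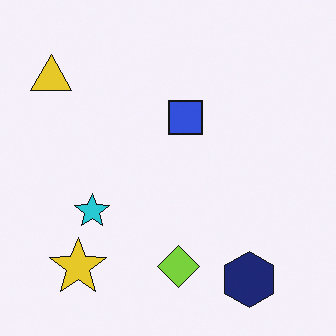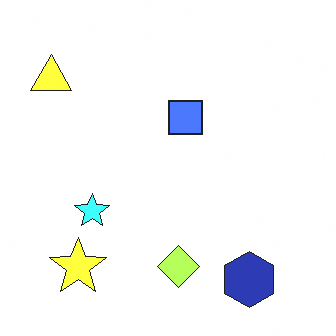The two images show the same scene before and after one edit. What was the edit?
The transformation is: brightened a lot.

Every pixel — background and shapes alike — is uniformly brightened.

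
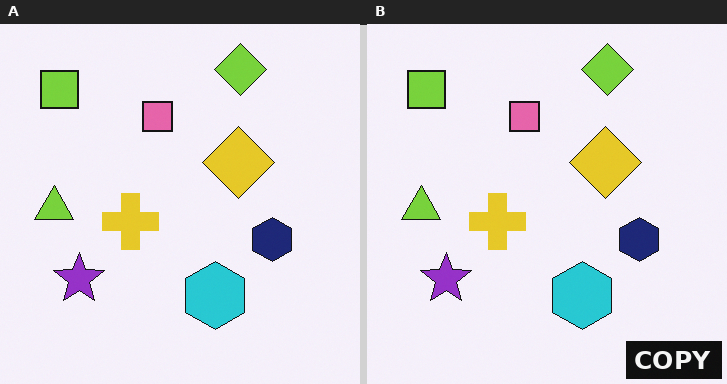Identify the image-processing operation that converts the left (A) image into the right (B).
The transformation is: watermarked with the text "COPY" in the lower-right corner.

A dark label reading "COPY" appears in the lower-right corner.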